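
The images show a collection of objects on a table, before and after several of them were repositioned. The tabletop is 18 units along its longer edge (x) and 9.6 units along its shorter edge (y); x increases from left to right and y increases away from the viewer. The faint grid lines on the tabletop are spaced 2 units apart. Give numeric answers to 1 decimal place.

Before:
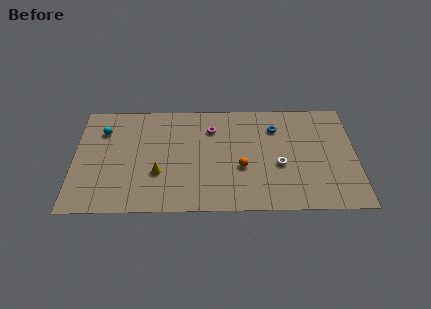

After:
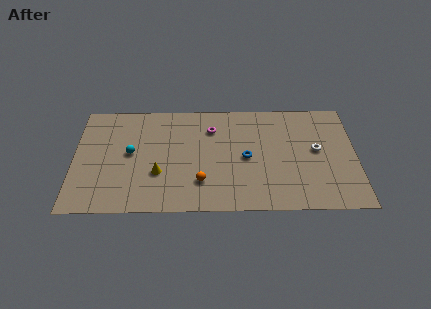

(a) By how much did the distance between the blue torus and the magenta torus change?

-0.7

They were about 4.1 units apart before and 3.4 after — 0.7 units closer together.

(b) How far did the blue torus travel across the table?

3.2

The blue torus was near (12.9, 7.2) before and (11.0, 4.6) after, so it travelled √(1.9² + 2.6²) ≈ 3.2 units.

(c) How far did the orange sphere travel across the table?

2.9

The orange sphere was near (10.7, 3.7) before and (8.1, 2.5) after, so it travelled √(2.6² + 1.2²) ≈ 2.9 units.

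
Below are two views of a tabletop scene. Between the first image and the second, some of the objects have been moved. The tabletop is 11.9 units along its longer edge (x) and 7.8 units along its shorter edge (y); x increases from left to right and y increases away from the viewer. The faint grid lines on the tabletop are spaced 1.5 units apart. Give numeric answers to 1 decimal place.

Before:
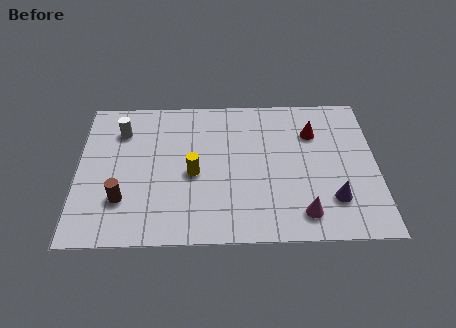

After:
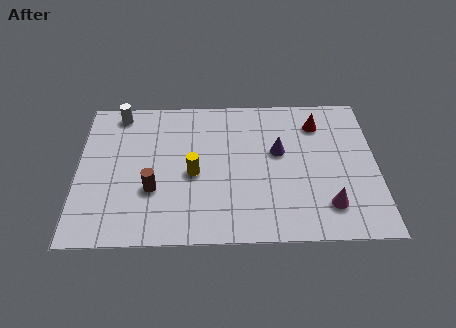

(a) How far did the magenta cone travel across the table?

1.1

The magenta cone moved from about (8.9, 1.3) to (9.9, 1.7), a distance of √(1.0² + 0.4²) ≈ 1.1.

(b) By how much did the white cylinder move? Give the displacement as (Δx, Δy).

(-0.1, 1.0)

The white cylinder was at about (1.7, 5.9) and moved to about (1.6, 6.9).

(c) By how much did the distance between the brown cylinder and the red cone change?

-0.9

They were about 8.3 units apart before and 7.4 after — 0.9 units closer together.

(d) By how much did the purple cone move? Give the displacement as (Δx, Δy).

(-2.1, 2.6)

From the two frames, the purple cone sits at roughly (10.1, 2.0) before and (8.0, 4.6) after.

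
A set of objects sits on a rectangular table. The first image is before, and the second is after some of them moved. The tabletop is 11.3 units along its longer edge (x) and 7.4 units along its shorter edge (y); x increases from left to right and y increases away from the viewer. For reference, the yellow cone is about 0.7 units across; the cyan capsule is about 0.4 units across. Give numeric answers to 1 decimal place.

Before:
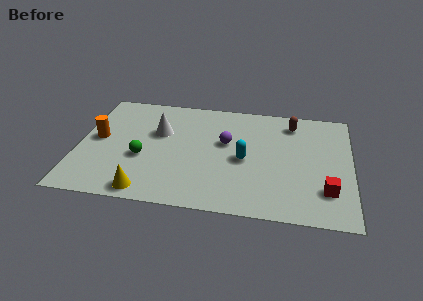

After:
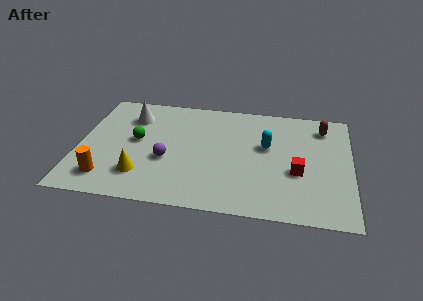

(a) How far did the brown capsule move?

1.3

The brown capsule moved from about (8.8, 6.1) to (10.1, 6.0), a distance of √(1.3² + 0.1²) ≈ 1.3.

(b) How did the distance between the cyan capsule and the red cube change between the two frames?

-1.7

They were about 3.7 units apart before and 2.0 after — 1.7 units closer together.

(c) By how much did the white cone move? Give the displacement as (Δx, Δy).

(-1.2, 0.9)

The white cone was at about (3.3, 4.7) and moved to about (2.1, 5.6).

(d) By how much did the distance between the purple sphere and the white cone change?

+0.3

They were about 2.8 units apart before and 3.1 after — 0.3 units further apart.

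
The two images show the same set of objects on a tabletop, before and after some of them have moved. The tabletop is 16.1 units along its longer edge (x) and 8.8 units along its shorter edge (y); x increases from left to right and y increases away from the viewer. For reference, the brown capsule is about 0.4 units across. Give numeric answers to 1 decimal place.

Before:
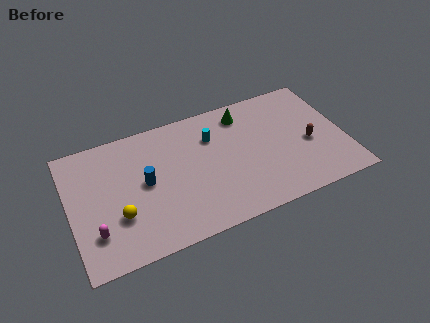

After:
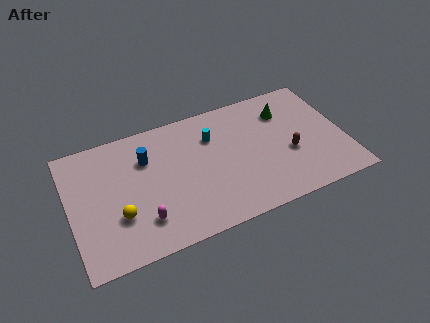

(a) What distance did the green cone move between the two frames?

2.5

The green cone moved from about (10.5, 7.3) to (12.9, 6.6), a distance of √(2.4² + 0.7²) ≈ 2.5.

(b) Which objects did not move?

the yellow sphere and the cyan cylinder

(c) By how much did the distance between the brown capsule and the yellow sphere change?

-1.2

The distance was about 11.3 in the first image and 10.1 in the second, so they moved 1.2 units closer together.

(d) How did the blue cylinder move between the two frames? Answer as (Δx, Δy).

(0.2, 1.6)

The blue cylinder started near (4.4, 4.6) and ended near (4.6, 6.2).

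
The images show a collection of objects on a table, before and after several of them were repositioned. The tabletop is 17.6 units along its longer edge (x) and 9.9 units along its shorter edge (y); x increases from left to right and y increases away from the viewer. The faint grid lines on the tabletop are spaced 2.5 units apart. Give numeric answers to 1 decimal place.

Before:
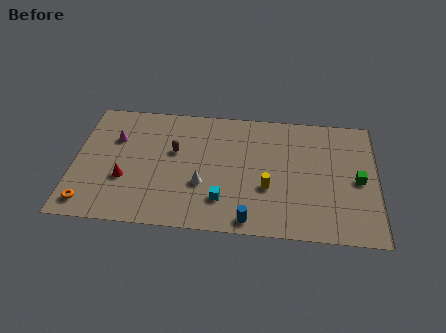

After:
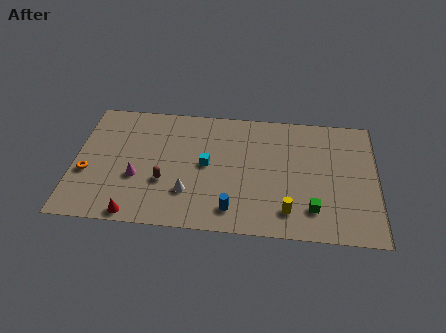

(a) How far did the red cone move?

2.8

The red cone moved from about (3.0, 3.5) to (3.7, 0.8), a distance of √(0.7² + 2.7²) ≈ 2.8.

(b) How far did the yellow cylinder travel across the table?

2.1

The yellow cylinder moved from about (11.3, 3.6) to (12.5, 1.9), a distance of √(1.2² + 1.7²) ≈ 2.1.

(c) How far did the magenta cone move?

3.3

The magenta cone was near (2.3, 6.7) before and (3.7, 3.7) after, so it travelled √(1.4² + 3.0²) ≈ 3.3 units.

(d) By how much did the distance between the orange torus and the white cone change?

-0.8

Before: roughly 6.8 units apart; after: 6.0. That's 0.8 units closer together.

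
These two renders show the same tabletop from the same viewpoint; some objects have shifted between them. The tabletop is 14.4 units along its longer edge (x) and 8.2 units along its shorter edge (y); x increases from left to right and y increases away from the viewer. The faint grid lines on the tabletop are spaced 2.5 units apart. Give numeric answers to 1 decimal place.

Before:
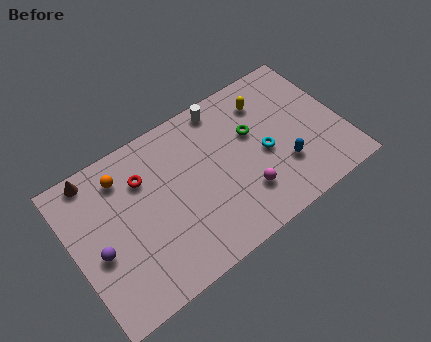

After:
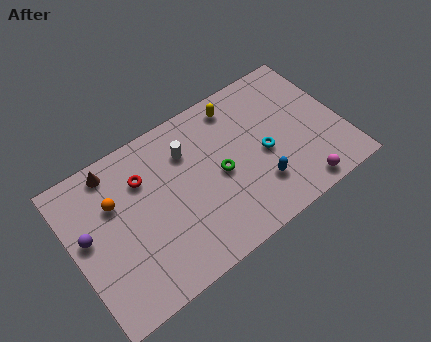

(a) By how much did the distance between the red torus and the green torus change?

-1.6

They were about 5.9 units apart before and 4.3 after — 1.6 units closer together.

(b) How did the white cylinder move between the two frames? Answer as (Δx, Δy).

(-2.2, -1.3)

From the two frames, the white cylinder sits at roughly (8.6, 7.3) before and (6.4, 6.0) after.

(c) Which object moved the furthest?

the magenta sphere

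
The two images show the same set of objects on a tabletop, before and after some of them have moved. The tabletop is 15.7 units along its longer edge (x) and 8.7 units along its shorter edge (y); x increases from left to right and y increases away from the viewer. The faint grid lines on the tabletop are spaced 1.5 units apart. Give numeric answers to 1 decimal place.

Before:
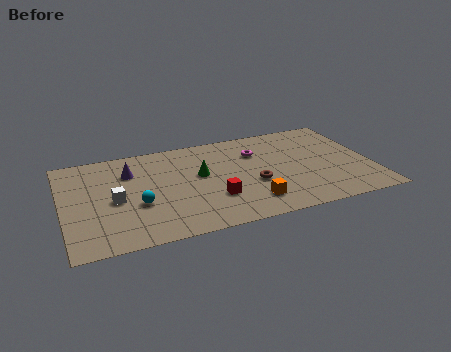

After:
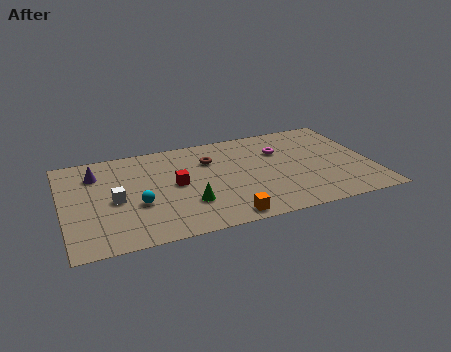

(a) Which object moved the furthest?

the brown torus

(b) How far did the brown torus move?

3.4

From (9.6, 3.4) to (7.6, 6.2), the brown torus covered √(2.0² + 2.8²) ≈ 3.4 units.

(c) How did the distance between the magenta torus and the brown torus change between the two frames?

+0.8

Before: roughly 2.8 units apart; after: 3.6. That's 0.8 units further apart.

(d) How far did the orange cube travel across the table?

1.7

The orange cube moved from about (9.3, 1.8) to (7.9, 0.9), a distance of √(1.4² + 0.9²) ≈ 1.7.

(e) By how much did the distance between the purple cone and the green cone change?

+2.2

The distance was about 3.7 in the first image and 5.9 in the second, so they moved 2.2 units further apart.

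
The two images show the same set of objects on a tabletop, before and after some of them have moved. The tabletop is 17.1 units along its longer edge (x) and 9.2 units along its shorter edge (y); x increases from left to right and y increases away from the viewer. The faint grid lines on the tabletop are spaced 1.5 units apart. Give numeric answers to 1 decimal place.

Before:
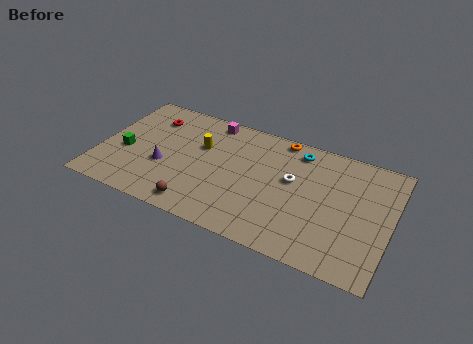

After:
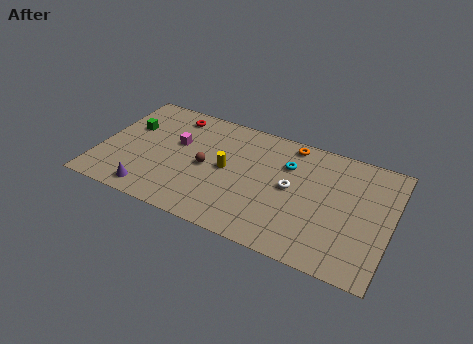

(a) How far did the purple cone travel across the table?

2.4

The purple cone moved from about (3.9, 3.5) to (3.4, 1.2), a distance of √(0.5² + 2.3²) ≈ 2.4.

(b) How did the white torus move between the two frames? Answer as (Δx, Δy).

(0.0, -0.6)

From the two frames, the white torus sits at roughly (11.3, 5.4) before and (11.3, 4.8) after.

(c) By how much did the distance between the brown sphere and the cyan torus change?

-3.3

Before: roughly 8.4 units apart; after: 5.1. That's 3.3 units closer together.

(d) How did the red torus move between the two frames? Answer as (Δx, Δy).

(1.3, 0.7)

The red torus started near (2.6, 7.1) and ended near (3.9, 7.8).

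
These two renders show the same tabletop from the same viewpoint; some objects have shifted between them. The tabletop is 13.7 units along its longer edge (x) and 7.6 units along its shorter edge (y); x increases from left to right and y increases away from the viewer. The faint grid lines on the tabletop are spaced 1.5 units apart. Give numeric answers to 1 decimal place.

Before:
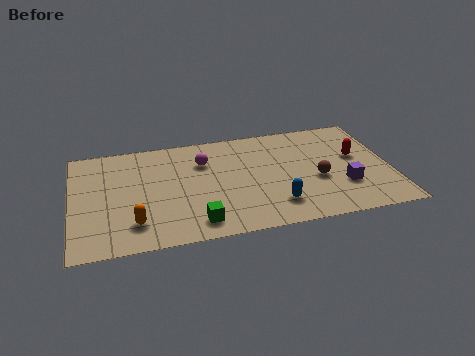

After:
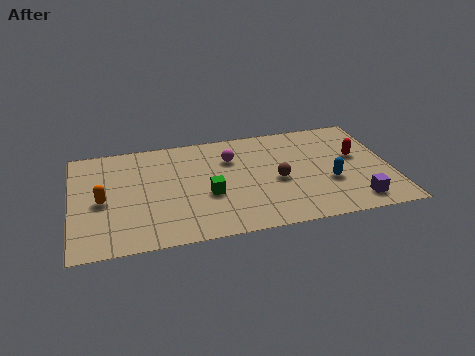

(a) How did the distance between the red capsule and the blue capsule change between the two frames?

-2.5

They were about 4.6 units apart before and 2.1 after — 2.5 units closer together.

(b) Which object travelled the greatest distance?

the blue capsule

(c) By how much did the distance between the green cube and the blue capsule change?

+1.8

Before: roughly 3.4 units apart; after: 5.2. That's 1.8 units further apart.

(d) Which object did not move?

the red capsule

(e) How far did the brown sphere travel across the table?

1.7

The brown sphere moved from about (10.5, 3.1) to (8.8, 3.4), a distance of √(1.7² + 0.3²) ≈ 1.7.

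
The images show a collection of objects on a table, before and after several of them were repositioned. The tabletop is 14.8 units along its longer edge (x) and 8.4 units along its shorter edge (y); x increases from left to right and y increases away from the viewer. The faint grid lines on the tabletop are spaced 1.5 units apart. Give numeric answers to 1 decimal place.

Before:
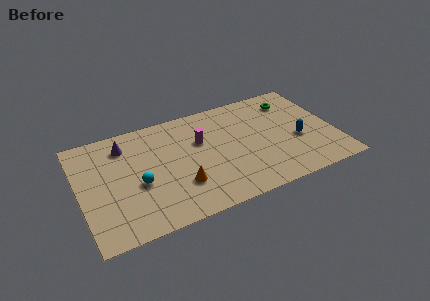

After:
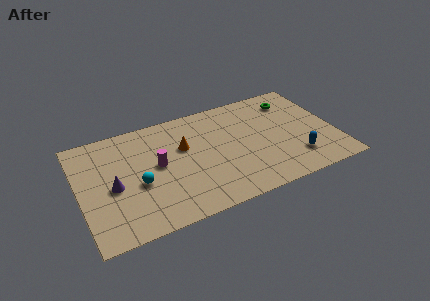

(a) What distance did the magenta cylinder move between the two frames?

2.8

The magenta cylinder moved from about (7.1, 5.4) to (4.5, 4.5), a distance of √(2.6² + 0.9²) ≈ 2.8.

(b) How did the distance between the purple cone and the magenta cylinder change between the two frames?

-1.8

Before: roughly 4.5 units apart; after: 2.7. That's 1.8 units closer together.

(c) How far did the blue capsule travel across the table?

1.4

The blue capsule moved from about (12.6, 3.4) to (12.3, 2.0), a distance of √(0.3² + 1.4²) ≈ 1.4.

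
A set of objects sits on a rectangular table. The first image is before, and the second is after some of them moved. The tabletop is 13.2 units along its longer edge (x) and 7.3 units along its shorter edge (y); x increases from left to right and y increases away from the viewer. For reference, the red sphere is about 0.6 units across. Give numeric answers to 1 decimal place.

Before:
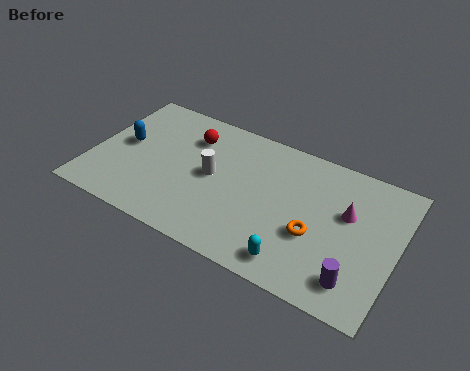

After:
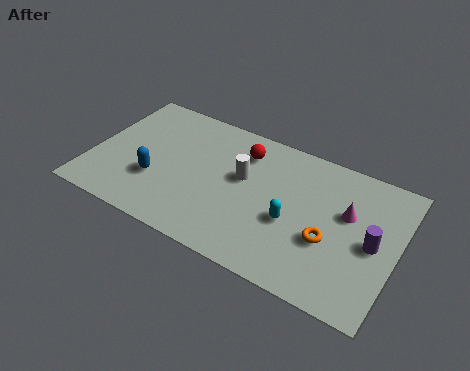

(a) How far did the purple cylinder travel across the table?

2.2

The purple cylinder moved from about (11.7, 1.4) to (12.2, 3.5), a distance of √(0.5² + 2.1²) ≈ 2.2.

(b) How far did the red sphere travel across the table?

2.3

The red sphere was near (4.0, 5.5) before and (6.3, 5.7) after, so it travelled √(2.3² + 0.2²) ≈ 2.3 units.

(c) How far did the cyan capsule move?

1.9

The cyan capsule was near (9.2, 1.1) before and (8.8, 3.0) after, so it travelled √(0.4² + 1.9²) ≈ 1.9 units.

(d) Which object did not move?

the magenta cone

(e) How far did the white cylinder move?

1.4

The white cylinder moved from about (5.2, 3.8) to (6.5, 4.3), a distance of √(1.3² + 0.5²) ≈ 1.4.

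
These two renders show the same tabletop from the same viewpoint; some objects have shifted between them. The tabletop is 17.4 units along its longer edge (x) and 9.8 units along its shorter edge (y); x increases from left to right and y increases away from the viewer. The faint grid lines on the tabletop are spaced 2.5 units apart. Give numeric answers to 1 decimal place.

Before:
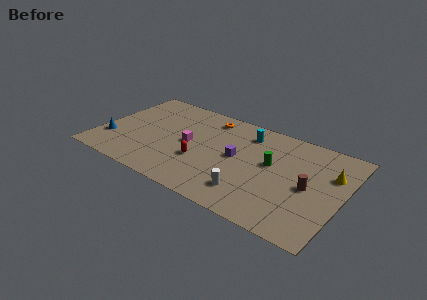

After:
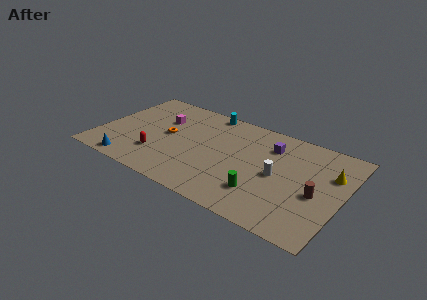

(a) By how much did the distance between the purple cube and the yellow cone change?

-2.2

Before: roughly 6.7 units apart; after: 4.5. That's 2.2 units closer together.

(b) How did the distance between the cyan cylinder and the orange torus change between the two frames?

+1.6

They were about 2.9 units apart before and 4.5 after — 1.6 units further apart.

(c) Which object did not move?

the yellow cone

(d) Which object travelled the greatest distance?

the orange torus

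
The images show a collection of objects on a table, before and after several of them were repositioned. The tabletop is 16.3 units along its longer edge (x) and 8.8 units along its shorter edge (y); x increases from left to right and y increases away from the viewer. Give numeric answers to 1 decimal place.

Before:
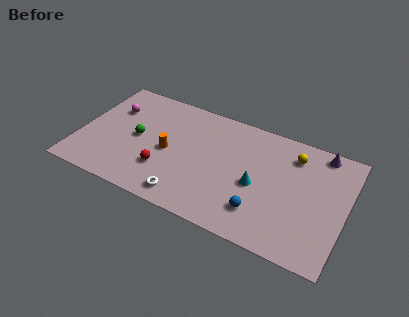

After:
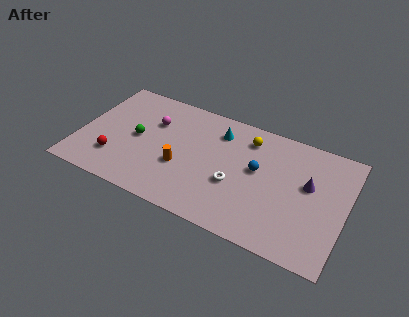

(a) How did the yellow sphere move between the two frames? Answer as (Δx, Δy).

(-2.8, 0.1)

The yellow sphere was at about (12.9, 7.0) and moved to about (10.1, 7.1).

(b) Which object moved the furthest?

the cyan cone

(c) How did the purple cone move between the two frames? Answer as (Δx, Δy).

(-0.5, -2.7)

From the two frames, the purple cone sits at roughly (14.5, 7.9) before and (14.0, 5.2) after.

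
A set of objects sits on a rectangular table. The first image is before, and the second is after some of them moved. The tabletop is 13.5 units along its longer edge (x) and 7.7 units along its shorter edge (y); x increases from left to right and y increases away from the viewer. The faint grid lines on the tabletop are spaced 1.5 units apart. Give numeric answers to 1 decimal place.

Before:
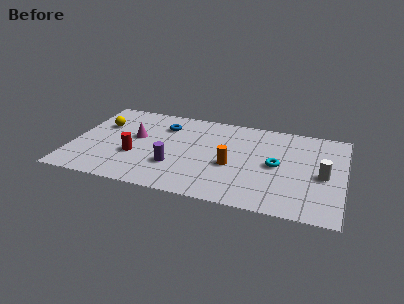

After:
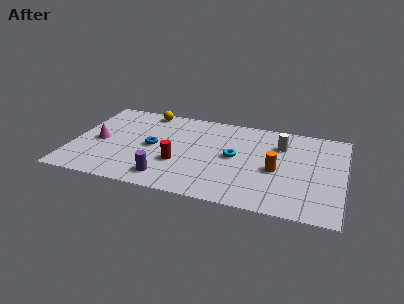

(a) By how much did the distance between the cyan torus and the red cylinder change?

-4.1

The distance was about 7.1 in the first image and 3.0 in the second, so they moved 4.1 units closer together.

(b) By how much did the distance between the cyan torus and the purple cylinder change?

-1.0

The distance was about 5.2 in the first image and 4.2 in the second, so they moved 1.0 units closer together.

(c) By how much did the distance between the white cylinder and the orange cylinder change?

-2.3

They were about 4.5 units apart before and 2.2 after — 2.3 units closer together.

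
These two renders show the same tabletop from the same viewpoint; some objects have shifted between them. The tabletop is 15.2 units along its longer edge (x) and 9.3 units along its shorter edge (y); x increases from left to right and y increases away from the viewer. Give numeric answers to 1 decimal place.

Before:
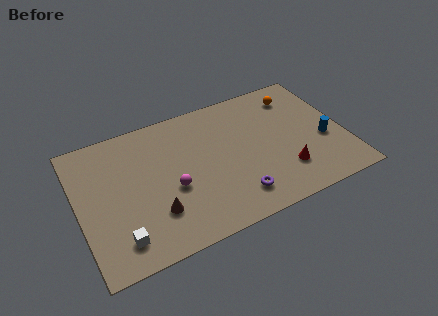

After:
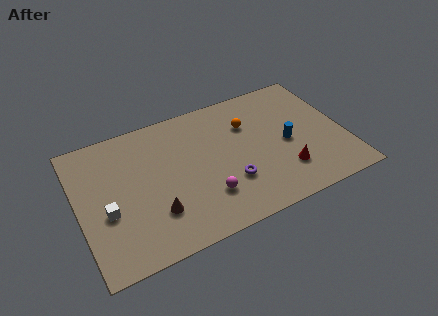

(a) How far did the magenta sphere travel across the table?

2.2

From (5.2, 3.8) to (7.0, 2.5), the magenta sphere covered √(1.8² + 1.3²) ≈ 2.2 units.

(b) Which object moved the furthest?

the orange sphere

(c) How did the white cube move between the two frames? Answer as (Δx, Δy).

(-0.5, 2.0)

From the two frames, the white cube sits at roughly (2.0, 1.7) before and (1.5, 3.7) after.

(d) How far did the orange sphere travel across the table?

3.2

The orange sphere was near (12.9, 7.5) before and (9.9, 6.5) after, so it travelled √(3.0² + 1.0²) ≈ 3.2 units.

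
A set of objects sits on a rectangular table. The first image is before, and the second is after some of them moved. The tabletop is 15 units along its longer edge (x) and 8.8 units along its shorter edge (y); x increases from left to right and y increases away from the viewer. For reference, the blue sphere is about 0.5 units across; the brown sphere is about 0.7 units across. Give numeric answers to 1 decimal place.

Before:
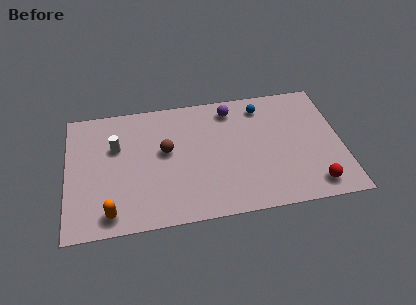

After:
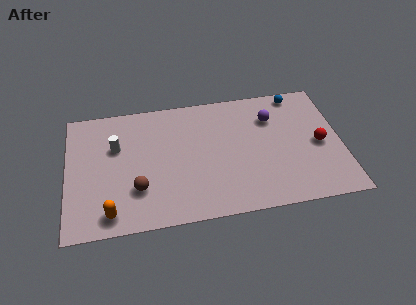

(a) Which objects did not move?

the white cylinder and the orange capsule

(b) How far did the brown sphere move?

2.9

From (5.4, 5.0) to (3.8, 2.6), the brown sphere covered √(1.6² + 2.4²) ≈ 2.9 units.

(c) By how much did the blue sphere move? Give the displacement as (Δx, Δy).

(2.0, 0.6)

From the two frames, the blue sphere sits at roughly (10.8, 7.3) before and (12.8, 7.9) after.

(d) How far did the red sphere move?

2.8

From (13.3, 1.3) to (13.8, 4.1), the red sphere covered √(0.5² + 2.8²) ≈ 2.8 units.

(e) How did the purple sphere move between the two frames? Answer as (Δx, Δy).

(2.2, -1.0)

The purple sphere started near (9.1, 7.4) and ended near (11.3, 6.4).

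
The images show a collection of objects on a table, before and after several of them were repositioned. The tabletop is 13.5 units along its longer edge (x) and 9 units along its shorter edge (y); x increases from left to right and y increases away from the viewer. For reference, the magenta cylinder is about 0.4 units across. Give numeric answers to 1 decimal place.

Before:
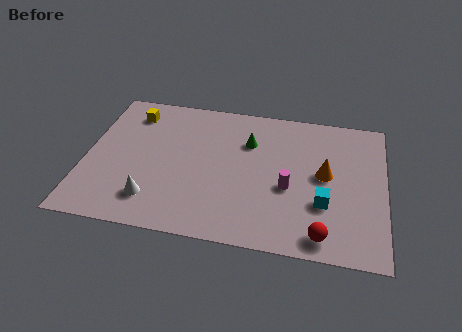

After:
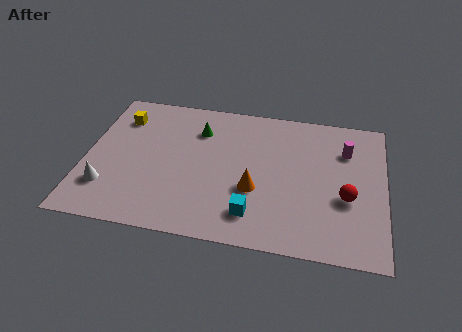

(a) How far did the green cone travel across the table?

2.3

The green cone was near (7.3, 6.3) before and (5.0, 6.7) after, so it travelled √(2.3² + 0.4²) ≈ 2.3 units.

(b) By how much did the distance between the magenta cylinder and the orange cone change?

+3.2

They were about 1.9 units apart before and 5.1 after — 3.2 units further apart.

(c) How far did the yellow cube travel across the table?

0.6

The yellow cube moved from about (1.9, 7.3) to (1.4, 6.9), a distance of √(0.5² + 0.4²) ≈ 0.6.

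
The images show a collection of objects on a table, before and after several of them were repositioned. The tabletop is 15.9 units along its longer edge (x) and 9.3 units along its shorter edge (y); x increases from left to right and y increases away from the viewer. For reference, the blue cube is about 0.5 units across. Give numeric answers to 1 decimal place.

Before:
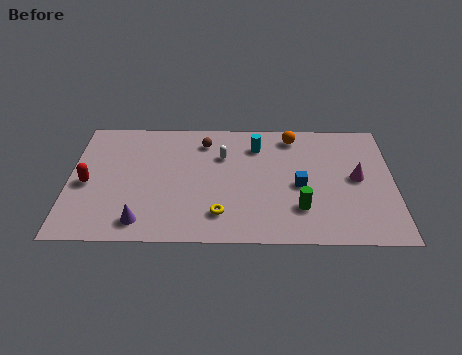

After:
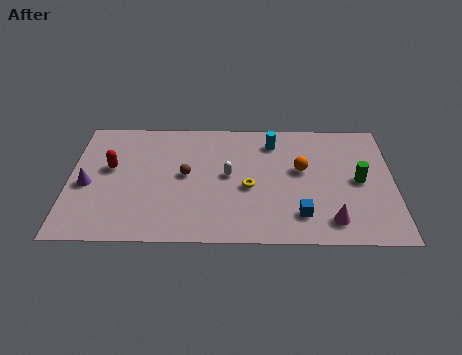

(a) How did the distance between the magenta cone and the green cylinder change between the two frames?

-0.3

The distance was about 3.6 in the first image and 3.3 in the second, so they moved 0.3 units closer together.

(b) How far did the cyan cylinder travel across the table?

0.9

From (9.2, 7.2) to (10.0, 7.5), the cyan cylinder covered √(0.8² + 0.3²) ≈ 0.9 units.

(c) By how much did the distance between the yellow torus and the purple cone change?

+4.1

They were about 3.8 units apart before and 7.9 after — 4.1 units further apart.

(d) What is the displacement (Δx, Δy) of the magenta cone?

(-1.3, -3.2)

The magenta cone was at about (14.1, 4.8) and moved to about (12.8, 1.6).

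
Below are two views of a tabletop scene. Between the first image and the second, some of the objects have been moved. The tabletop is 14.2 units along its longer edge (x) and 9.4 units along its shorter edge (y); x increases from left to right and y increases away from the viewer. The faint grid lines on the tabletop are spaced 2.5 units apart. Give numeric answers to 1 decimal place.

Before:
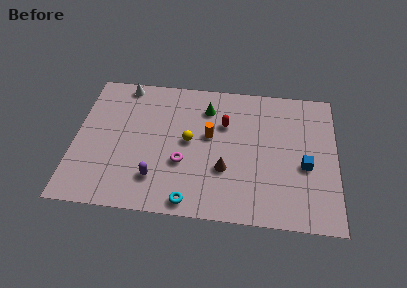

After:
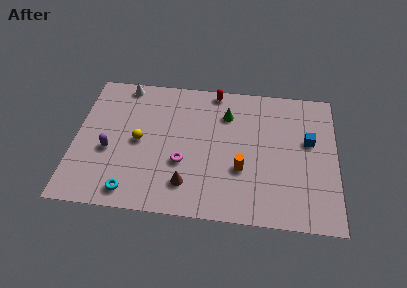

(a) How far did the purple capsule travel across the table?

3.1

The purple capsule was near (4.5, 2.2) before and (1.9, 3.8) after, so it travelled √(2.6² + 1.6²) ≈ 3.1 units.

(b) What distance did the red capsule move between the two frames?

2.4

From (8.1, 6.3) to (7.5, 8.6), the red capsule covered √(0.6² + 2.3²) ≈ 2.4 units.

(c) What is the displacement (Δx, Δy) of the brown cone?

(-2.0, -1.2)

The brown cone started near (8.2, 3.2) and ended near (6.2, 2.0).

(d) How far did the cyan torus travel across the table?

3.2

From (6.4, 0.9) to (3.2, 1.2), the cyan torus covered √(3.2² + 0.3²) ≈ 3.2 units.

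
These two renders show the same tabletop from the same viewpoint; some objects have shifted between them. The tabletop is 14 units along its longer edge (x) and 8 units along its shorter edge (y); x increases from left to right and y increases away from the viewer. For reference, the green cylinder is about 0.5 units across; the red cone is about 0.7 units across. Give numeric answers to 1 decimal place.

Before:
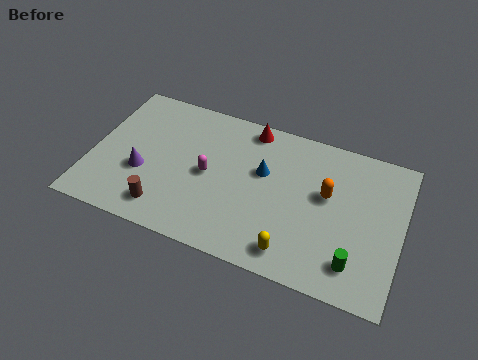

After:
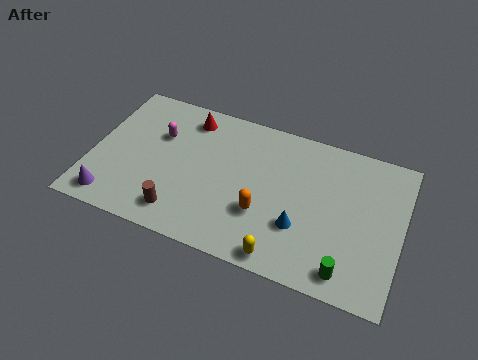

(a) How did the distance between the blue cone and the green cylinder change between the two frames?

-2.8

They were about 5.5 units apart before and 2.7 after — 2.8 units closer together.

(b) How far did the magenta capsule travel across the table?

2.8

The magenta capsule was near (5.3, 3.9) before and (2.9, 5.3) after, so it travelled √(2.4² + 1.4²) ≈ 2.8 units.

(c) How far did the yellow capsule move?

0.6

From (9.4, 1.2) to (9.0, 0.8), the yellow capsule covered √(0.4² + 0.4²) ≈ 0.6 units.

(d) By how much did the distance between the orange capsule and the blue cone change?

-1.2

Before: roughly 2.9 units apart; after: 1.7. That's 1.2 units closer together.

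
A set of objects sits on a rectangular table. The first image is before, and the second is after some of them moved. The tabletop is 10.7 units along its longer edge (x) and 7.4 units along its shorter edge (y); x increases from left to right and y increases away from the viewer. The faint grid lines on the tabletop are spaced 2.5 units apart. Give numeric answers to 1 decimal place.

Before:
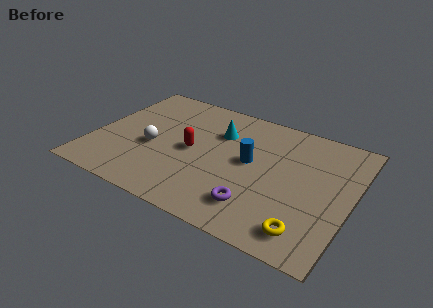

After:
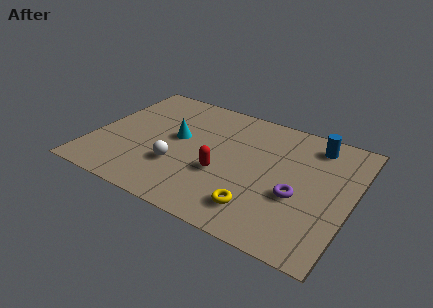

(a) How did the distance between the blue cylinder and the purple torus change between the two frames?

+0.8

They were about 2.5 units apart before and 3.3 after — 0.8 units further apart.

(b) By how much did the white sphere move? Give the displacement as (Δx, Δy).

(1.2, -0.7)

From the two frames, the white sphere sits at roughly (2.5, 3.1) before and (3.7, 2.4) after.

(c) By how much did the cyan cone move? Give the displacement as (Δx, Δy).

(-1.6, -1.1)

The cyan cone was at about (5.0, 5.2) and moved to about (3.4, 4.1).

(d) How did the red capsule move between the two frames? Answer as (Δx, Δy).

(1.4, -0.8)

The red capsule was at about (4.1, 3.6) and moved to about (5.5, 2.8).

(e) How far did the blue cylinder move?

3.3

The blue cylinder moved from about (6.5, 4.0) to (8.9, 6.2), a distance of √(2.4² + 2.2²) ≈ 3.3.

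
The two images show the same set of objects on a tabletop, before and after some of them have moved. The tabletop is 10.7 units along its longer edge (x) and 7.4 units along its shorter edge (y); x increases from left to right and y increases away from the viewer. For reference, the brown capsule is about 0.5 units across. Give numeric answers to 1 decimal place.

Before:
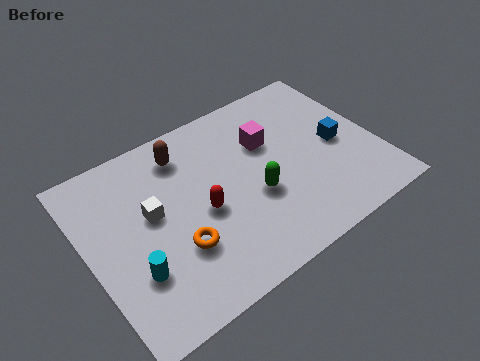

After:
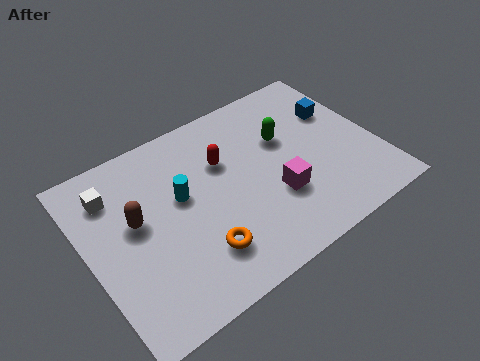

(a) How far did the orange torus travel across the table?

0.9

From (3.0, 2.4) to (3.7, 1.8), the orange torus covered √(0.7² + 0.6²) ≈ 0.9 units.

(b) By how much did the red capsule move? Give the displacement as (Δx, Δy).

(1.1, 1.6)

The red capsule started near (4.1, 3.3) and ended near (5.2, 4.9).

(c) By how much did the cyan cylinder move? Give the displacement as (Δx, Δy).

(2.1, 2.0)

From the two frames, the cyan cylinder sits at roughly (1.4, 2.3) before and (3.5, 4.3) after.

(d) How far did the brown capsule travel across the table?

2.8

From (3.9, 6.0) to (1.8, 4.2), the brown capsule covered √(2.1² + 1.8²) ≈ 2.8 units.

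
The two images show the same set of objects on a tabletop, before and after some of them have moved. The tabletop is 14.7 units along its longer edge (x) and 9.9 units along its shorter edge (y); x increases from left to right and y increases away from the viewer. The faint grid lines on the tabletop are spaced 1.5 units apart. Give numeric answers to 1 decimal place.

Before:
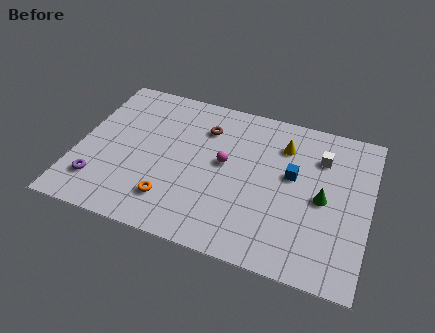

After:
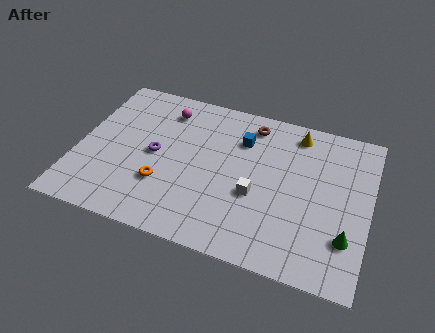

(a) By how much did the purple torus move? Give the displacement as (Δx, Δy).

(2.6, 2.7)

From the two frames, the purple torus sits at roughly (1.3, 2.2) before and (3.9, 4.9) after.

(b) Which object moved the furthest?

the white cube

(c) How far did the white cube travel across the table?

4.5

The white cube was near (12.1, 7.3) before and (9.1, 3.9) after, so it travelled √(3.0² + 3.4²) ≈ 4.5 units.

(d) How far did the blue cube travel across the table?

3.1

The blue cube moved from about (10.8, 5.7) to (8.1, 7.2), a distance of √(2.7² + 1.5²) ≈ 3.1.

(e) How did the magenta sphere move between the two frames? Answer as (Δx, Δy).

(-3.3, 2.6)

From the two frames, the magenta sphere sits at roughly (7.4, 5.4) before and (4.1, 8.0) after.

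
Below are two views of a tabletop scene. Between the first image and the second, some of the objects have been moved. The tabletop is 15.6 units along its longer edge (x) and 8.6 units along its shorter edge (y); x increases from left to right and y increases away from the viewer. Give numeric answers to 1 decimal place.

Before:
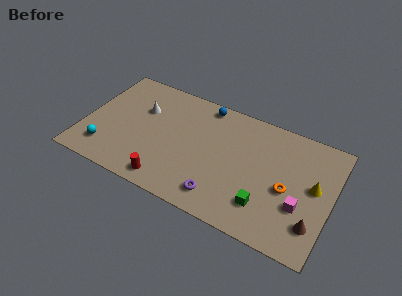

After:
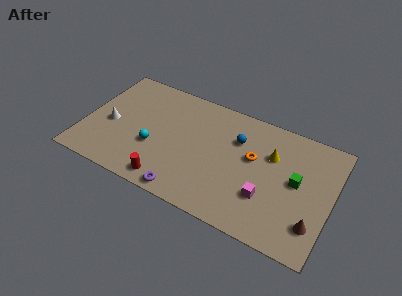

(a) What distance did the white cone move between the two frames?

2.6

From (3.4, 5.7) to (1.6, 3.8), the white cone covered √(1.8² + 1.9²) ≈ 2.6 units.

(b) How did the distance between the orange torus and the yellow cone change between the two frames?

-0.5

The distance was about 1.8 in the first image and 1.3 in the second, so they moved 0.5 units closer together.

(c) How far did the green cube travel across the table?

3.0

From (11.7, 2.1) to (13.4, 4.6), the green cube covered √(1.7² + 2.5²) ≈ 3.0 units.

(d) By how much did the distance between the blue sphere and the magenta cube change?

-4.1

The distance was about 8.1 in the first image and 4.0 in the second, so they moved 4.1 units closer together.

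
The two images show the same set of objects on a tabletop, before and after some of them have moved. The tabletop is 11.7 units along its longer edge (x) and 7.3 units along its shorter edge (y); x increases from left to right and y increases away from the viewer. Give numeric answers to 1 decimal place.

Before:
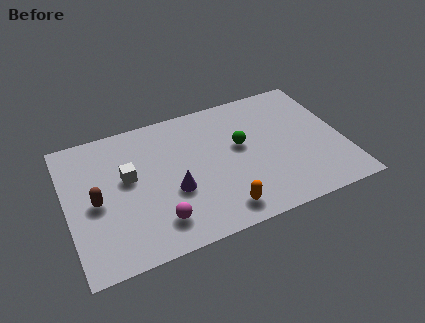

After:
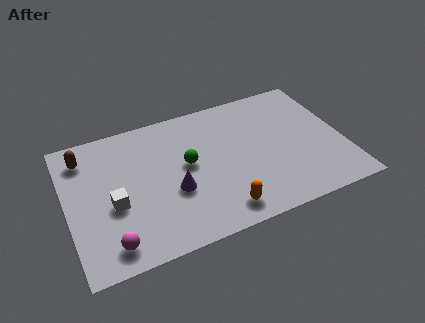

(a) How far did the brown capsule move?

2.5

The brown capsule was near (1.2, 3.4) before and (0.9, 5.9) after, so it travelled √(0.3² + 2.5²) ≈ 2.5 units.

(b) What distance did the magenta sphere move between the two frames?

2.0

The magenta sphere was near (3.6, 1.5) before and (1.6, 1.1) after, so it travelled √(2.0² + 0.4²) ≈ 2.0 units.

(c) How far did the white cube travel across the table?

1.4

The white cube was near (2.6, 4.2) before and (1.9, 3.0) after, so it travelled √(0.7² + 1.2²) ≈ 1.4 units.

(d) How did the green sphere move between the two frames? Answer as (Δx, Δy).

(-2.3, -0.2)

The green sphere was at about (7.4, 4.2) and moved to about (5.1, 4.0).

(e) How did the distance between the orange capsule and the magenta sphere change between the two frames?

+2.0

The distance was about 2.6 in the first image and 4.6 in the second, so they moved 2.0 units further apart.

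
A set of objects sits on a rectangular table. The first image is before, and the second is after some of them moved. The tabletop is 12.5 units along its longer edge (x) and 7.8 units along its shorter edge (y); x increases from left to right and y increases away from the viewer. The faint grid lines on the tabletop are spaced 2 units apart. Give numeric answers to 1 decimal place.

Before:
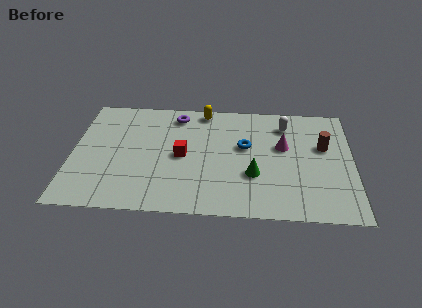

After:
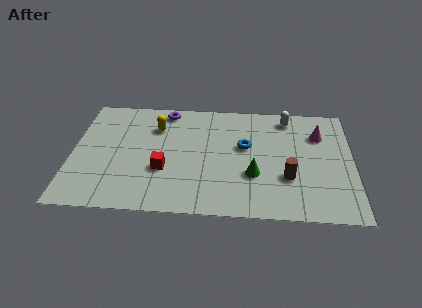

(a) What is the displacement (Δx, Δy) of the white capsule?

(0.1, 0.5)

The white capsule was at about (9.5, 6.2) and moved to about (9.6, 6.7).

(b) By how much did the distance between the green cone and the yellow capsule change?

+0.4

They were about 4.9 units apart before and 5.3 after — 0.4 units further apart.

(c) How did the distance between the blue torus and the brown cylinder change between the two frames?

-0.7

The distance was about 3.5 in the first image and 2.8 in the second, so they moved 0.7 units closer together.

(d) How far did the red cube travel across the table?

1.3

The red cube was near (4.9, 3.8) before and (4.1, 2.8) after, so it travelled √(0.8² + 1.0²) ≈ 1.3 units.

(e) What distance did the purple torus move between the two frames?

0.6

The purple torus moved from about (4.6, 6.6) to (4.1, 6.9), a distance of √(0.5² + 0.3²) ≈ 0.6.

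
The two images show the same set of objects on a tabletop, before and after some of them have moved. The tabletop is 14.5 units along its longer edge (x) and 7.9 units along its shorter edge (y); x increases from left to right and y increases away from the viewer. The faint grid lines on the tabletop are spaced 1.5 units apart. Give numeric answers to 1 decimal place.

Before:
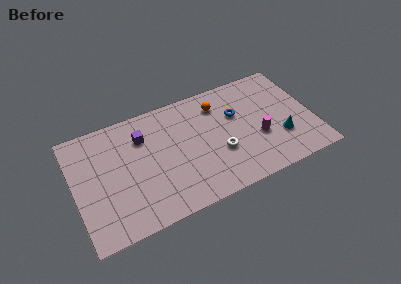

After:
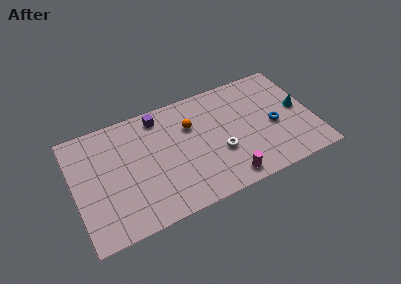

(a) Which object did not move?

the white torus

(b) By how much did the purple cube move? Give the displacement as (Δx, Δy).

(1.1, 1.0)

The purple cube started near (4.3, 5.8) and ended near (5.4, 6.8).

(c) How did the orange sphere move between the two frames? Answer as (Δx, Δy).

(-1.8, -0.8)

From the two frames, the orange sphere sits at roughly (9.0, 6.2) before and (7.2, 5.4) after.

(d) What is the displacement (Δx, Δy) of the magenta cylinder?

(-2.2, -2.0)

The magenta cylinder was at about (11.1, 3.0) and moved to about (8.9, 1.0).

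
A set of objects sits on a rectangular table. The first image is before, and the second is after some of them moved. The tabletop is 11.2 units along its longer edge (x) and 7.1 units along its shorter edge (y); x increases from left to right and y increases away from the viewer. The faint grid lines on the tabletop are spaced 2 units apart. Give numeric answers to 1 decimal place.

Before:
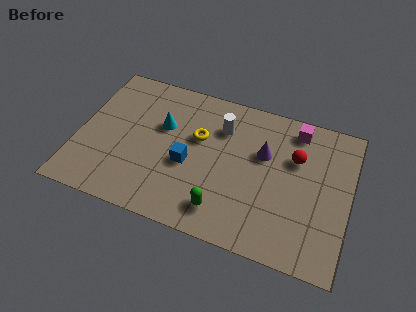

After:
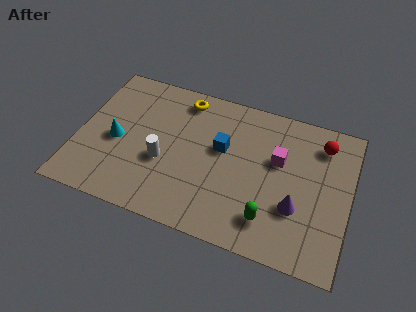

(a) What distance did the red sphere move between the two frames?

1.4

The red sphere moved from about (8.9, 4.7) to (9.9, 5.7), a distance of √(1.0² + 1.0²) ≈ 1.4.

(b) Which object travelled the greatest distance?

the white cylinder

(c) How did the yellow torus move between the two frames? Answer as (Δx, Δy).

(-0.8, 1.7)

The yellow torus was at about (4.9, 4.4) and moved to about (4.1, 6.1).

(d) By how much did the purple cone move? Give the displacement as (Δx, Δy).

(1.5, -2.1)

The purple cone was at about (7.6, 4.5) and moved to about (9.1, 2.4).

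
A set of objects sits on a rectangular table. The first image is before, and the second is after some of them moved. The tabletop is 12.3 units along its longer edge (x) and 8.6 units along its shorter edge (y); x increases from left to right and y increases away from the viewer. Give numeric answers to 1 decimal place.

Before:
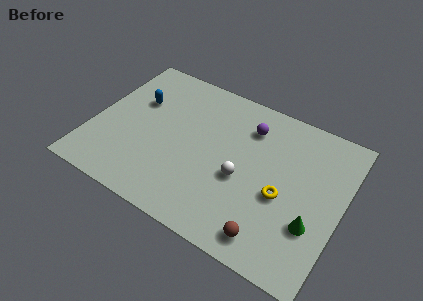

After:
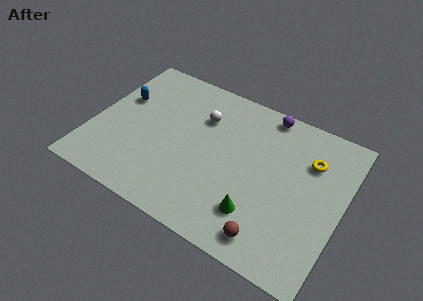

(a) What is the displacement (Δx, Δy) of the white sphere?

(-2.4, 2.5)

The white sphere started near (7.5, 3.6) and ended near (5.1, 6.1).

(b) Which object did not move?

the brown sphere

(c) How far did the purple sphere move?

1.4

From (7.4, 6.6) to (8.1, 7.8), the purple sphere covered √(0.7² + 1.2²) ≈ 1.4 units.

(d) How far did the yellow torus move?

2.7

The yellow torus was near (9.5, 3.6) before and (10.5, 6.1) after, so it travelled √(1.0² + 2.5²) ≈ 2.7 units.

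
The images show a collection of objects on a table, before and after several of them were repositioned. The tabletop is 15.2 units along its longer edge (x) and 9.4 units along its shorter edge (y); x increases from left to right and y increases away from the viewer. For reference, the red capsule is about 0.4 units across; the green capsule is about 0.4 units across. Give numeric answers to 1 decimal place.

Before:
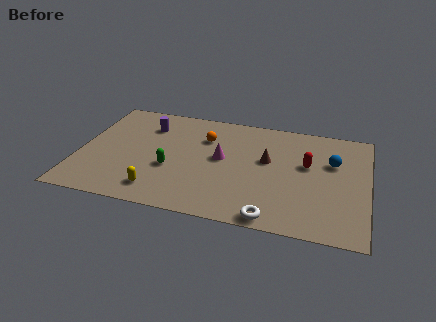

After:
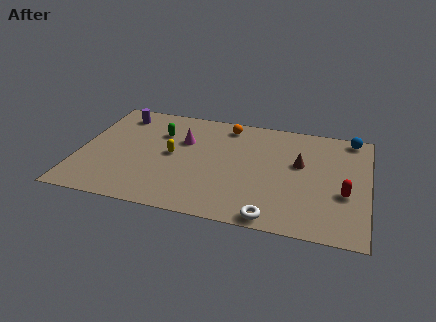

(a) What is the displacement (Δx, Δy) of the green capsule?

(-0.8, 3.0)

From the two frames, the green capsule sits at roughly (4.9, 3.6) before and (4.1, 6.6) after.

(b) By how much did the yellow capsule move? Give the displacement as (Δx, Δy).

(0.5, 3.2)

The yellow capsule was at about (4.4, 1.6) and moved to about (4.9, 4.8).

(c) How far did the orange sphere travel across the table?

1.8

From (6.5, 6.7) to (7.6, 8.1), the orange sphere covered √(1.1² + 1.4²) ≈ 1.8 units.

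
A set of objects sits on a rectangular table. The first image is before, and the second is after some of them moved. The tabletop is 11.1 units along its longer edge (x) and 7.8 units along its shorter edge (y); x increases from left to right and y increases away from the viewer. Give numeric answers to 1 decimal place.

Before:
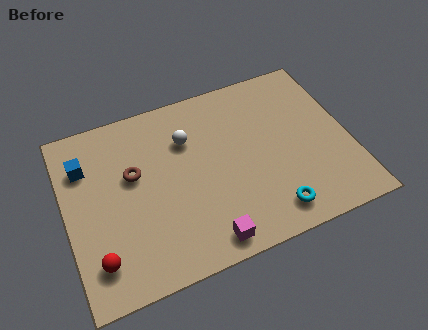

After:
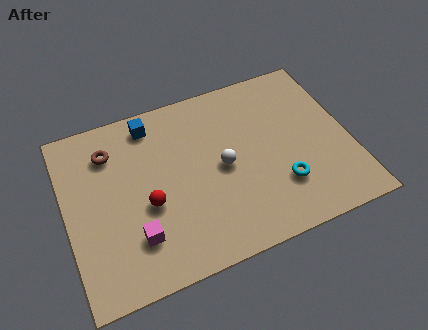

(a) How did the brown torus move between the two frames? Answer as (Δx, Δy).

(-0.8, 1.3)

The brown torus was at about (2.7, 4.7) and moved to about (1.9, 6.0).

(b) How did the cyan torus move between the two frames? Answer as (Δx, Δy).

(0.5, 1.0)

The cyan torus was at about (7.7, 1.2) and moved to about (8.2, 2.2).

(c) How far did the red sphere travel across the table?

2.6

The red sphere was near (1.0, 1.6) before and (3.1, 3.2) after, so it travelled √(2.1² + 1.6²) ≈ 2.6 units.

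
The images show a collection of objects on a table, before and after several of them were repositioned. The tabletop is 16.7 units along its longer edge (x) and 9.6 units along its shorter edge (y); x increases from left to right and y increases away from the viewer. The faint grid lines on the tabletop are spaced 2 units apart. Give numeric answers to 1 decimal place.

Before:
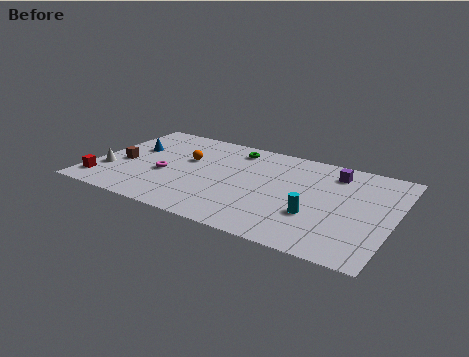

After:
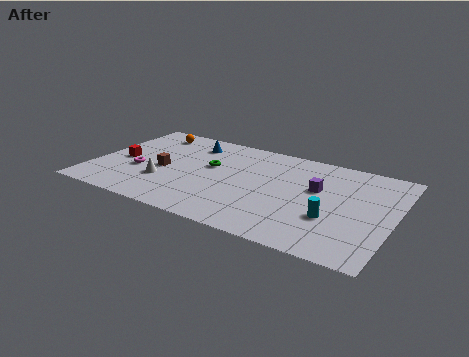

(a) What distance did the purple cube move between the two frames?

2.1

From (13.1, 7.8) to (12.4, 5.8), the purple cube covered √(0.7² + 2.0²) ≈ 2.1 units.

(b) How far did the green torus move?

2.6

The green torus moved from about (7.4, 8.1) to (6.4, 5.7), a distance of √(1.0² + 2.4²) ≈ 2.6.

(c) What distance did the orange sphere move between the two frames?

3.3

From (5.0, 5.9) to (2.5, 8.1), the orange sphere covered √(2.5² + 2.2²) ≈ 3.3 units.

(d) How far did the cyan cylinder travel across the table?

0.9

The cyan cylinder moved from about (12.6, 3.2) to (13.5, 3.3), a distance of √(0.9² + 0.1²) ≈ 0.9.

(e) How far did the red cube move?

2.8

The red cube was near (0.8, 1.7) before and (1.5, 4.4) after, so it travelled √(0.7² + 2.7²) ≈ 2.8 units.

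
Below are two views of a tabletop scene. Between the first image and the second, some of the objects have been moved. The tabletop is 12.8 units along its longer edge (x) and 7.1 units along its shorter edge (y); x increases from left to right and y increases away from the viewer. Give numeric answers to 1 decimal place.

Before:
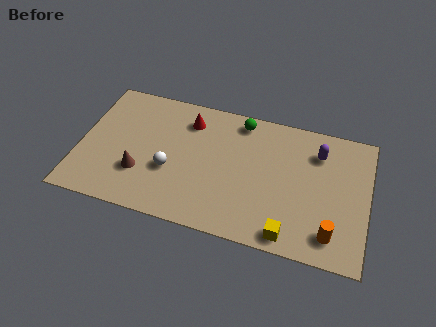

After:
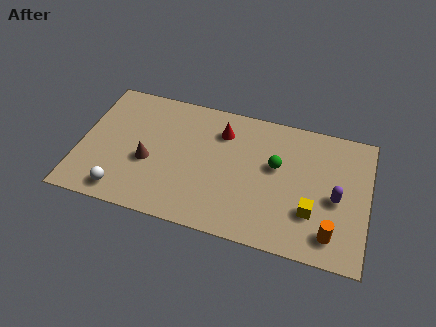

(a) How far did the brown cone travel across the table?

0.8

From (2.8, 2.2) to (3.1, 2.9), the brown cone covered √(0.3² + 0.7²) ≈ 0.8 units.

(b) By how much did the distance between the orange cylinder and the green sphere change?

-2.6

They were about 6.5 units apart before and 3.9 after — 2.6 units closer together.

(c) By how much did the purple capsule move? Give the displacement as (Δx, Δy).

(0.9, -2.2)

The purple capsule was at about (10.5, 5.4) and moved to about (11.4, 3.2).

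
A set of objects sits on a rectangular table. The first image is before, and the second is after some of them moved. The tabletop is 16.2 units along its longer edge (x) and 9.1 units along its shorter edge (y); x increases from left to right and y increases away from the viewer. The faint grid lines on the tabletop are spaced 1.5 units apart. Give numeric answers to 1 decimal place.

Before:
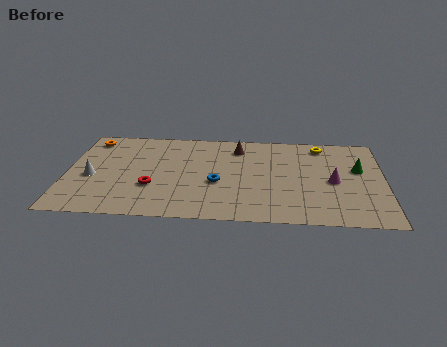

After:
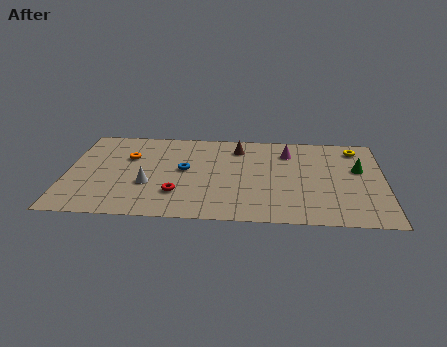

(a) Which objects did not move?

the brown cone and the green cone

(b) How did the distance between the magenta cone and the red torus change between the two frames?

-2.1

Before: roughly 9.3 units apart; after: 7.2. That's 2.1 units closer together.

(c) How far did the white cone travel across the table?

3.0

The white cone was near (1.3, 3.9) before and (4.2, 3.3) after, so it travelled √(2.9² + 0.6²) ≈ 3.0 units.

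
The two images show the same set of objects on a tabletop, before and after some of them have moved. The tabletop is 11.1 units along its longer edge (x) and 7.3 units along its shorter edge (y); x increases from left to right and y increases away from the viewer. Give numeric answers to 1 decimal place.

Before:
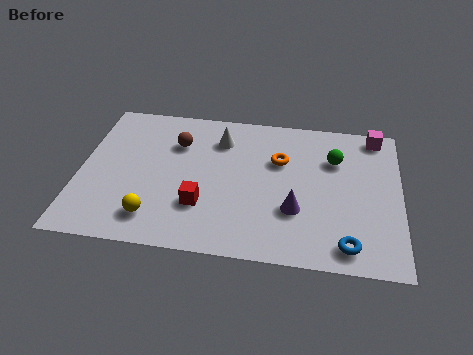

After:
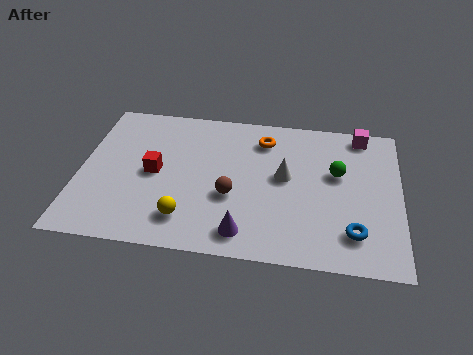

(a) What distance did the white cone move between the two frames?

2.8

The white cone was near (4.8, 5.6) before and (7.1, 4.0) after, so it travelled √(2.3² + 1.6²) ≈ 2.8 units.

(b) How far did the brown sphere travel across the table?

3.1

The brown sphere moved from about (3.3, 5.2) to (5.3, 2.8), a distance of √(2.0² + 2.4²) ≈ 3.1.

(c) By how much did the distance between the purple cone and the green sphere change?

+1.5

Before: roughly 3.0 units apart; after: 4.5. That's 1.5 units further apart.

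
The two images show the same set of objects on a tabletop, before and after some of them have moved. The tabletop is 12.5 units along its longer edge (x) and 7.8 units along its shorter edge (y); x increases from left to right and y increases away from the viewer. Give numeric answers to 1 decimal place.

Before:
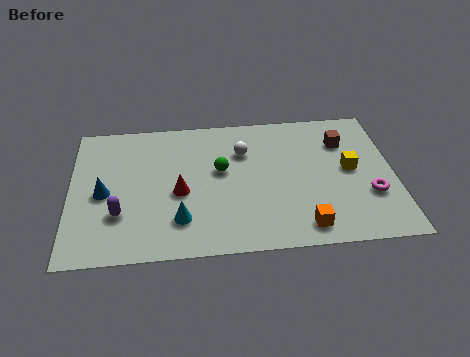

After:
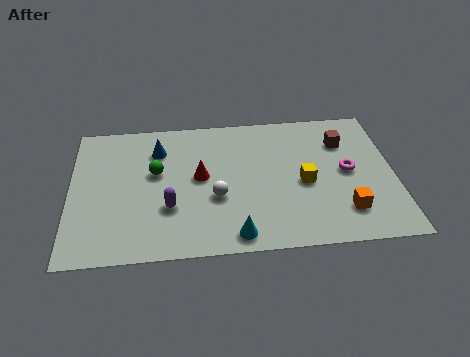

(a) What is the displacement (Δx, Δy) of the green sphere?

(-2.5, 0.1)

From the two frames, the green sphere sits at roughly (5.8, 4.5) before and (3.3, 4.6) after.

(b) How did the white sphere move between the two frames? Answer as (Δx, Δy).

(-1.1, -2.5)

From the two frames, the white sphere sits at roughly (6.7, 5.5) before and (5.6, 3.0) after.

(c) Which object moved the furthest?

the blue cone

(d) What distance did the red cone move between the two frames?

1.1

The red cone moved from about (4.2, 3.4) to (5.0, 4.2), a distance of √(0.8² + 0.8²) ≈ 1.1.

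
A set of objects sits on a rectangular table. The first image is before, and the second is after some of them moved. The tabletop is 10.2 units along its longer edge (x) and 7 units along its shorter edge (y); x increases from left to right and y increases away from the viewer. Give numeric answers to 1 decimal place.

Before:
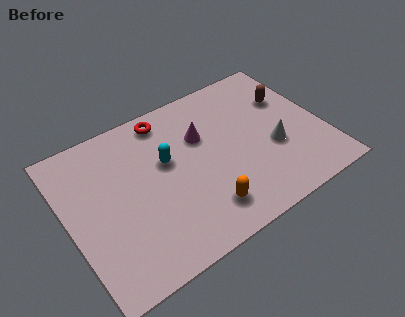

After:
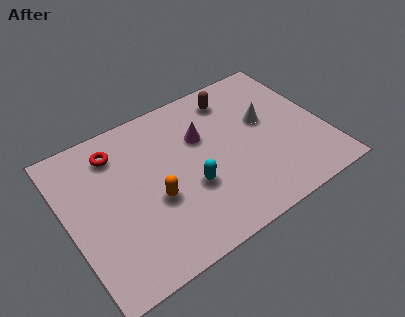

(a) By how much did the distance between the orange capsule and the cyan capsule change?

-1.6

They were about 3.0 units apart before and 1.4 after — 1.6 units closer together.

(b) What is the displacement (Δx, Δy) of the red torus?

(-2.1, -0.5)

From the two frames, the red torus sits at roughly (4.3, 6.1) before and (2.2, 5.6) after.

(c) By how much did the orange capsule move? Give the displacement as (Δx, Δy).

(-1.7, 1.4)

From the two frames, the orange capsule sits at roughly (5.0, 1.4) before and (3.3, 2.8) after.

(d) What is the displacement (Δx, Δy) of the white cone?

(-0.1, 1.4)

The white cone started near (8.1, 2.7) and ended near (8.0, 4.1).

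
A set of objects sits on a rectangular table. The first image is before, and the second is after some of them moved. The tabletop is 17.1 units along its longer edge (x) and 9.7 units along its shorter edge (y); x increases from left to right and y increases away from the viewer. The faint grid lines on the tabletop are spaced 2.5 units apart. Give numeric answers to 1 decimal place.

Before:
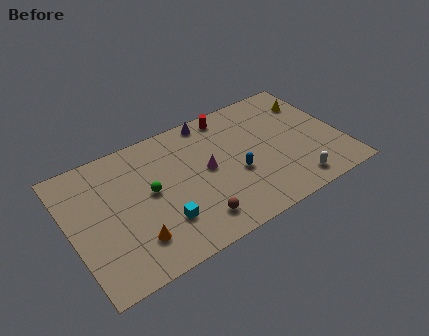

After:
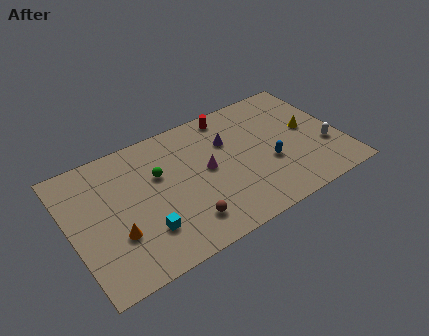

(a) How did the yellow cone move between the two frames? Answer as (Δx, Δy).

(-0.6, -2.1)

From the two frames, the yellow cone sits at roughly (15.8, 7.3) before and (15.2, 5.2) after.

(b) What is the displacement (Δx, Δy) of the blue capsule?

(2.1, -0.2)

From the two frames, the blue capsule sits at roughly (10.3, 3.9) before and (12.4, 3.7) after.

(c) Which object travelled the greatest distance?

the white capsule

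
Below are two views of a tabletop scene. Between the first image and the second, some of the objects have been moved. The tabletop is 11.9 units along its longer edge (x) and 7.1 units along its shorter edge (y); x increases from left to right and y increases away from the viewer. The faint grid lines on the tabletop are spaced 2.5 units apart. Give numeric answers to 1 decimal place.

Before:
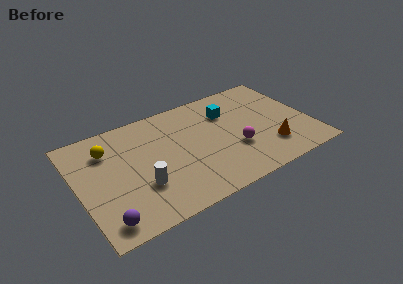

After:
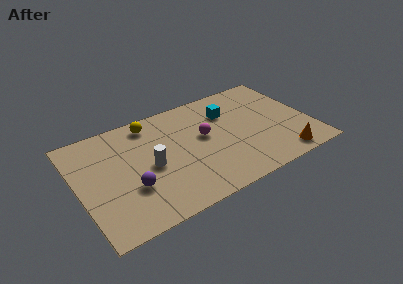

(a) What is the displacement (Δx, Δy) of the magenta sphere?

(-1.4, 1.5)

The magenta sphere was at about (7.9, 2.5) and moved to about (6.5, 4.0).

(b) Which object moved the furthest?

the yellow sphere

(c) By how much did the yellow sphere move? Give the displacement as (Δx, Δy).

(2.3, 0.8)

The yellow sphere started near (1.7, 5.3) and ended near (4.0, 6.1).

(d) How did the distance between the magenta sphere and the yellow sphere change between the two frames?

-3.5

They were about 6.8 units apart before and 3.3 after — 3.5 units closer together.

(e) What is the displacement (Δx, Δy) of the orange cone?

(0.5, -0.9)

The orange cone started near (9.6, 1.8) and ended near (10.1, 0.9).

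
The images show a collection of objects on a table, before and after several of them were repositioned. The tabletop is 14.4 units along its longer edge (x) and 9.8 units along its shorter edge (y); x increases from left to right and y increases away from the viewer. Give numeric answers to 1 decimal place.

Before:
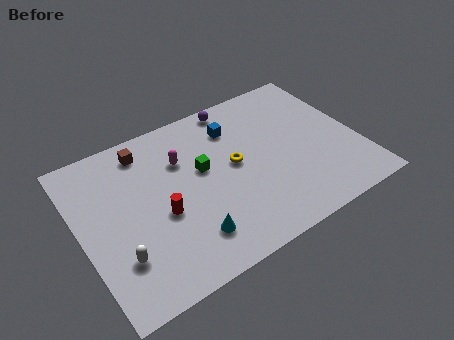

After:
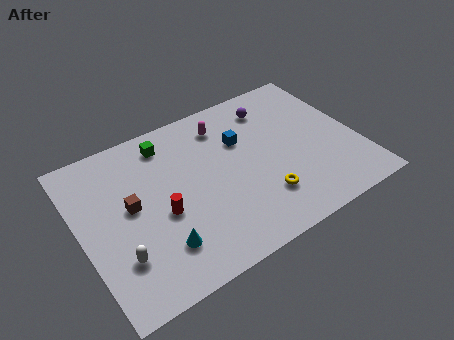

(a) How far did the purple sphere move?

2.1

The purple sphere was near (8.7, 8.9) before and (10.5, 7.9) after, so it travelled √(1.8² + 1.0²) ≈ 2.1 units.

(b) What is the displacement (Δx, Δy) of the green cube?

(-1.5, 2.5)

The green cube started near (6.4, 5.7) and ended near (4.9, 8.2).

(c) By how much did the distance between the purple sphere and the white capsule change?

+0.9

Before: roughly 9.4 units apart; after: 10.3. That's 0.9 units further apart.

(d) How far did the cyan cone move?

1.5

The cyan cone was near (5.1, 2.1) before and (3.6, 2.3) after, so it travelled √(1.5² + 0.2²) ≈ 1.5 units.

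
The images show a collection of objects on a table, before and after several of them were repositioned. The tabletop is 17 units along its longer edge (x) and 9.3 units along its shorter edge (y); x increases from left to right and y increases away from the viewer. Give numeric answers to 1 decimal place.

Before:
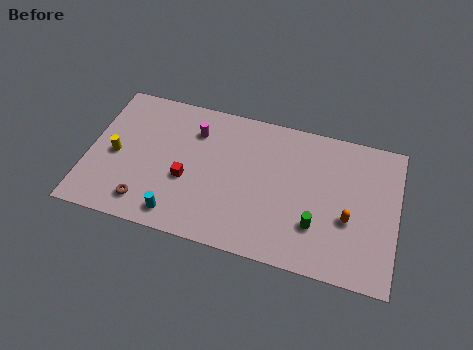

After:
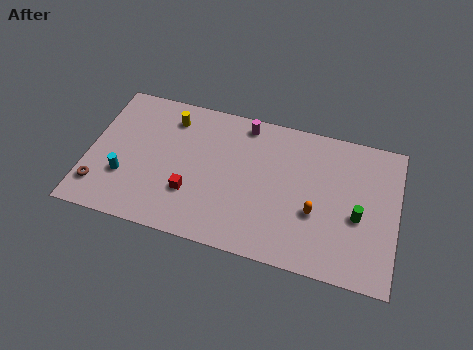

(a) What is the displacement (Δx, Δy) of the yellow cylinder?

(2.8, 3.2)

The yellow cylinder was at about (1.5, 4.3) and moved to about (4.3, 7.5).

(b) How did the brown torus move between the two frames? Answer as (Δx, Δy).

(-2.6, 0.4)

The brown torus started near (3.4, 1.6) and ended near (0.8, 2.0).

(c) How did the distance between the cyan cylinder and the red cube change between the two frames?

+1.3

They were about 2.4 units apart before and 3.7 after — 1.3 units further apart.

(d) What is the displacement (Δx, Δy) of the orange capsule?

(-1.8, -0.1)

From the two frames, the orange capsule sits at roughly (14.4, 3.6) before and (12.6, 3.5) after.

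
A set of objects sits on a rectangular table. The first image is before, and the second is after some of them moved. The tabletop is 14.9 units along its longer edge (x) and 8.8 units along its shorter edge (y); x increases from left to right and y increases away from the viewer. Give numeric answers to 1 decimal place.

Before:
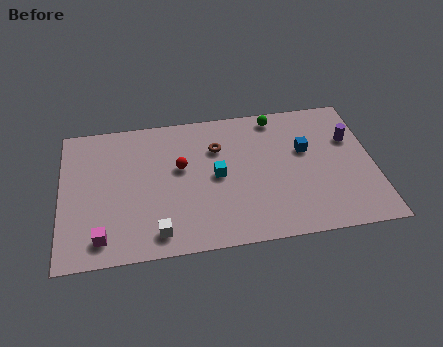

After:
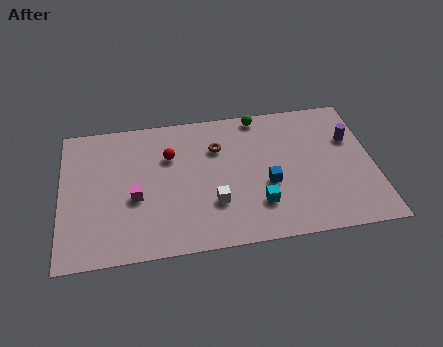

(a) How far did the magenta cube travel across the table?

2.7

From (1.9, 1.4) to (3.5, 3.6), the magenta cube covered √(1.6² + 2.2²) ≈ 2.7 units.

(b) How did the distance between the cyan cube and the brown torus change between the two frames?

+2.5

They were about 1.8 units apart before and 4.3 after — 2.5 units further apart.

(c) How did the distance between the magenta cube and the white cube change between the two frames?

+1.2

Before: roughly 2.6 units apart; after: 3.8. That's 1.2 units further apart.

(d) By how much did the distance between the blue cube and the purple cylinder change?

+2.5

The distance was about 2.2 in the first image and 4.7 in the second, so they moved 2.5 units further apart.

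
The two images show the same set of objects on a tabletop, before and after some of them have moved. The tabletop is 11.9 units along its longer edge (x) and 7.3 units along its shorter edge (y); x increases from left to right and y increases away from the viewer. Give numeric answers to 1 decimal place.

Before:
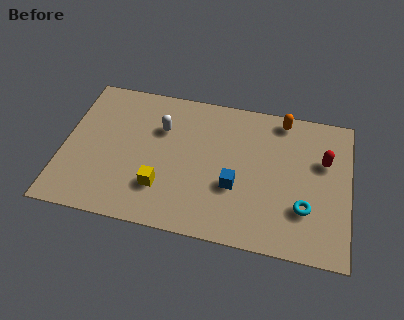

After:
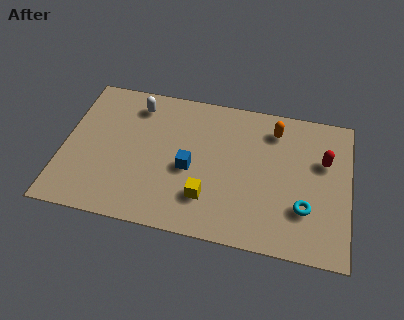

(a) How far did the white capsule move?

1.5

From (4.0, 5.0) to (2.9, 6.0), the white capsule covered √(1.1² + 1.0²) ≈ 1.5 units.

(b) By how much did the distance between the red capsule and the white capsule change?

+1.2

Before: roughly 6.8 units apart; after: 8.0. That's 1.2 units further apart.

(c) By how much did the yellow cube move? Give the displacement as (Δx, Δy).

(1.9, -0.1)

The yellow cube was at about (4.2, 2.0) and moved to about (6.1, 1.9).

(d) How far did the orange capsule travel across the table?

0.7

The orange capsule moved from about (9.0, 6.5) to (8.7, 5.9), a distance of √(0.3² + 0.6²) ≈ 0.7.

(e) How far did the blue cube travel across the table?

2.0

From (7.2, 2.7) to (5.3, 3.2), the blue cube covered √(1.9² + 0.5²) ≈ 2.0 units.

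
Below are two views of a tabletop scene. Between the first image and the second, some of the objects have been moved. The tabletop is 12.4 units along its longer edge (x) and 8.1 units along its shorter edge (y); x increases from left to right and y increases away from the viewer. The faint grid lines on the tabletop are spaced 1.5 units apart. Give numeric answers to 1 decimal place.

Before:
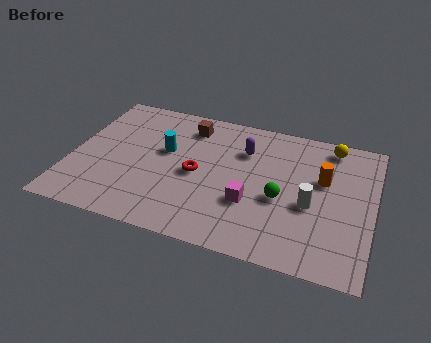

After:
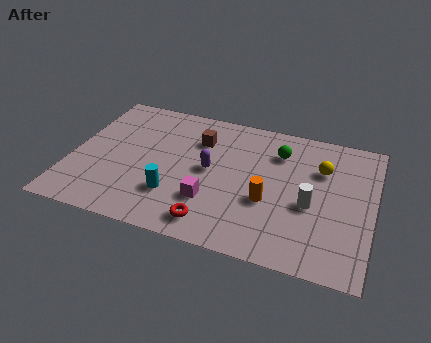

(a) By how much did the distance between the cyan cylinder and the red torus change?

+0.3

The distance was about 1.7 in the first image and 2.0 in the second, so they moved 0.3 units further apart.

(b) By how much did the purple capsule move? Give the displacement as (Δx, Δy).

(-1.3, -1.6)

From the two frames, the purple capsule sits at roughly (7.0, 5.8) before and (5.7, 4.2) after.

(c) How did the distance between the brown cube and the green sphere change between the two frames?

-1.9

The distance was about 5.2 in the first image and 3.3 in the second, so they moved 1.9 units closer together.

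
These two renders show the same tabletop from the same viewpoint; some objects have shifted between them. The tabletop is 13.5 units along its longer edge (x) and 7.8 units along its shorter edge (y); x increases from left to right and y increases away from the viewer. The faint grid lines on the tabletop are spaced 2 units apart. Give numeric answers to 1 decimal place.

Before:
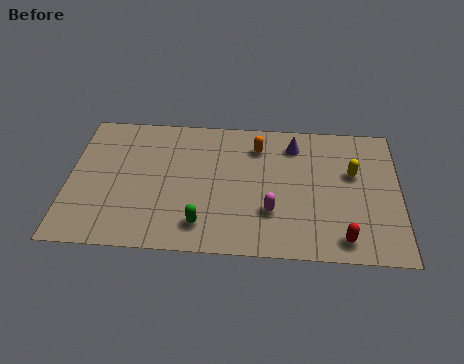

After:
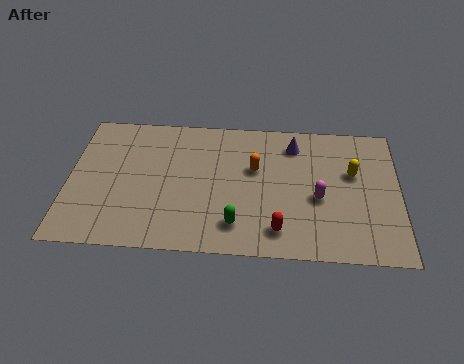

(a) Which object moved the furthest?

the red capsule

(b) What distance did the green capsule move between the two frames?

1.4

The green capsule moved from about (5.5, 1.5) to (6.9, 1.6), a distance of √(1.4² + 0.1²) ≈ 1.4.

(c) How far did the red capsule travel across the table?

2.6

The red capsule was near (11.2, 1.1) before and (8.6, 1.4) after, so it travelled √(2.6² + 0.3²) ≈ 2.6 units.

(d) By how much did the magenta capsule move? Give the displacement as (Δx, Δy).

(1.9, 0.9)

The magenta capsule started near (8.3, 2.4) and ended near (10.2, 3.3).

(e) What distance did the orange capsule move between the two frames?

1.3

From (7.7, 6.1) to (7.6, 4.8), the orange capsule covered √(0.1² + 1.3²) ≈ 1.3 units.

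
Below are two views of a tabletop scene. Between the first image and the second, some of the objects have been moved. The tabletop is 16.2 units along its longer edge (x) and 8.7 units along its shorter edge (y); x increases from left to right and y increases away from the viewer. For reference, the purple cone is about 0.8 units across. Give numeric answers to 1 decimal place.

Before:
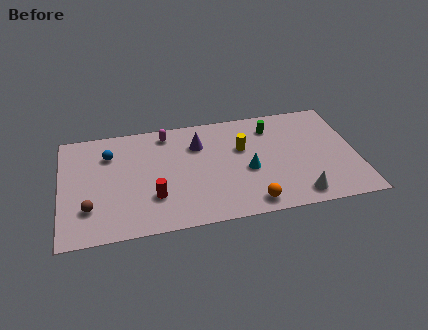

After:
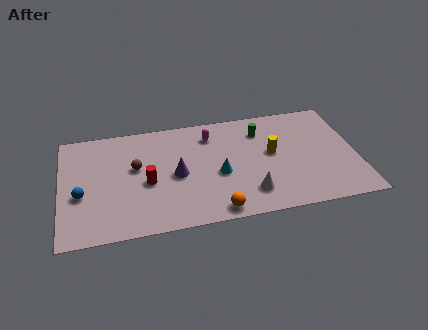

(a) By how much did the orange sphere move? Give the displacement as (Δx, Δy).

(-1.9, -0.2)

From the two frames, the orange sphere sits at roughly (10.2, 1.1) before and (8.3, 0.9) after.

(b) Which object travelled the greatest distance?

the brown sphere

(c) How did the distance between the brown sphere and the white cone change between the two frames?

-4.5

The distance was about 11.4 in the first image and 6.9 in the second, so they moved 4.5 units closer together.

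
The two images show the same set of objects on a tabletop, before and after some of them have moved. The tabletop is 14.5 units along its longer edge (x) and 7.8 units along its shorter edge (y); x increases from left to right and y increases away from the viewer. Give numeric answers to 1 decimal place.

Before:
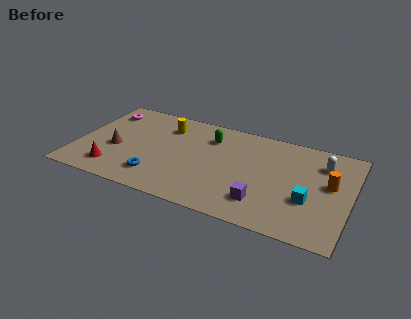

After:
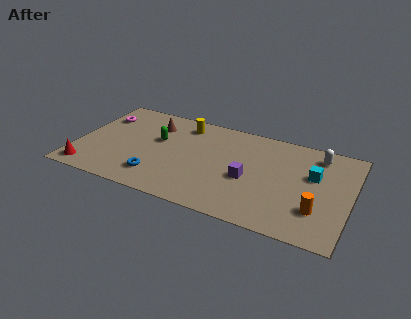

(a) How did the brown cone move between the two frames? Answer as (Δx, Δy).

(1.7, 2.7)

From the two frames, the brown cone sits at roughly (2.1, 3.2) before and (3.8, 5.9) after.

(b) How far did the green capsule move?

3.0

The green capsule moved from about (6.9, 5.9) to (4.2, 4.7), a distance of √(2.7² + 1.2²) ≈ 3.0.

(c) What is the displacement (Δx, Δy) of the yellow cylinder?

(0.9, 0.5)

From the two frames, the yellow cylinder sits at roughly (4.5, 6.0) before and (5.4, 6.5) after.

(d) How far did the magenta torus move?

0.5

The magenta torus moved from about (1.1, 6.2) to (1.0, 5.7), a distance of √(0.1² + 0.5²) ≈ 0.5.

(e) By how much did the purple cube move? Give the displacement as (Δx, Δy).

(-0.9, 1.5)

The purple cube started near (10.1, 1.8) and ended near (9.2, 3.3).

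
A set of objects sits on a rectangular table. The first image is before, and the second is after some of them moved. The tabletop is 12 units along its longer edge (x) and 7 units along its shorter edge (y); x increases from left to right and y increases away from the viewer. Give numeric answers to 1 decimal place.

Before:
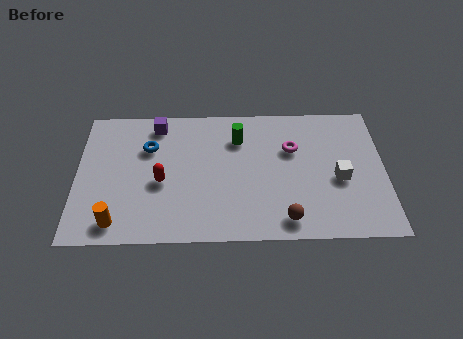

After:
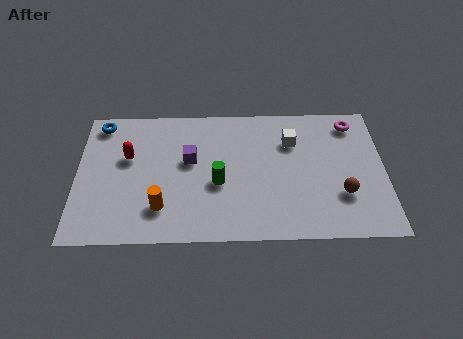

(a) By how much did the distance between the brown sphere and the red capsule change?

+3.4

Before: roughly 5.2 units apart; after: 8.6. That's 3.4 units further apart.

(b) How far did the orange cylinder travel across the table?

1.8

From (1.6, 1.0) to (3.3, 1.7), the orange cylinder covered √(1.7² + 0.7²) ≈ 1.8 units.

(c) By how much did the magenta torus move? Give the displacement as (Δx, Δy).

(2.4, 1.3)

The magenta torus started near (8.4, 4.6) and ended near (10.8, 5.9).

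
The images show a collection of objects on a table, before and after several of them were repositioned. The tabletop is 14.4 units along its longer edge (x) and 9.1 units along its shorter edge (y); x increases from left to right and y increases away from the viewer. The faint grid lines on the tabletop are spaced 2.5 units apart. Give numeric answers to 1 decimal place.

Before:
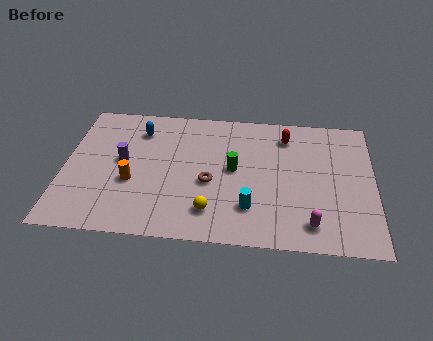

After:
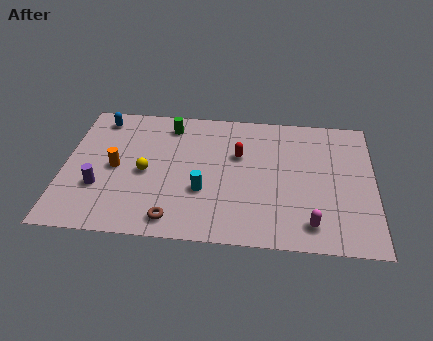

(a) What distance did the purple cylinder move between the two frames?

2.1

From (2.7, 4.9) to (1.7, 3.0), the purple cylinder covered √(1.0² + 1.9²) ≈ 2.1 units.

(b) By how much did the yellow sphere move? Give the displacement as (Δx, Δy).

(-3.1, 2.3)

From the two frames, the yellow sphere sits at roughly (6.9, 1.9) before and (3.8, 4.2) after.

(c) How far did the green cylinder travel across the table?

4.2

The green cylinder moved from about (7.9, 4.8) to (4.8, 7.6), a distance of √(3.1² + 2.8²) ≈ 4.2.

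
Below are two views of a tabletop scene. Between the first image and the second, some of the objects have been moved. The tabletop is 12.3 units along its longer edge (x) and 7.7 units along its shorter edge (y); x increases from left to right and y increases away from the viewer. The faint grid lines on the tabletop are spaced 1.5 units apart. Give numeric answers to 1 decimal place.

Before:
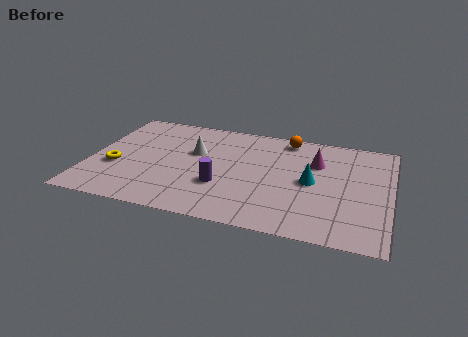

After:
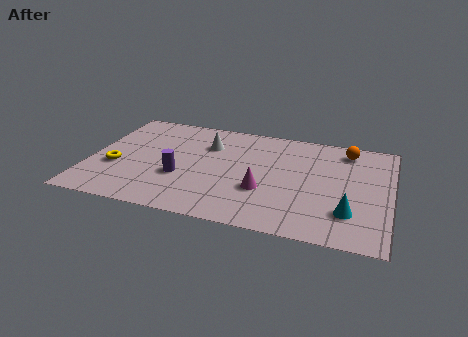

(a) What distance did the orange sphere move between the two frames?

2.5

From (7.9, 6.8) to (10.4, 6.5), the orange sphere covered √(2.5² + 0.3²) ≈ 2.5 units.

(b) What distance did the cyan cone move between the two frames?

2.4

The cyan cone was near (9.1, 3.8) before and (10.7, 2.0) after, so it travelled √(1.6² + 1.8²) ≈ 2.4 units.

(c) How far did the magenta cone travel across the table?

3.3

The magenta cone moved from about (9.2, 5.3) to (7.2, 2.7), a distance of √(2.0² + 2.6²) ≈ 3.3.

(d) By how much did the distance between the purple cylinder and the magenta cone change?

-1.2

The distance was about 4.6 in the first image and 3.4 in the second, so they moved 1.2 units closer together.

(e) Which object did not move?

the yellow torus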